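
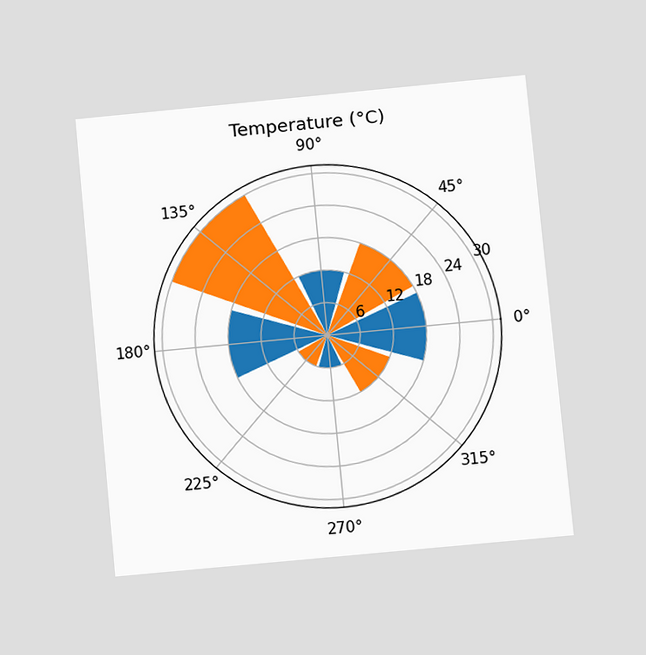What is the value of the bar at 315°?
12°C

The chart is tilted about 5° counter-clockwise and viewed at a slight angle. The bar at 315° reaches 12°C on the radial axis.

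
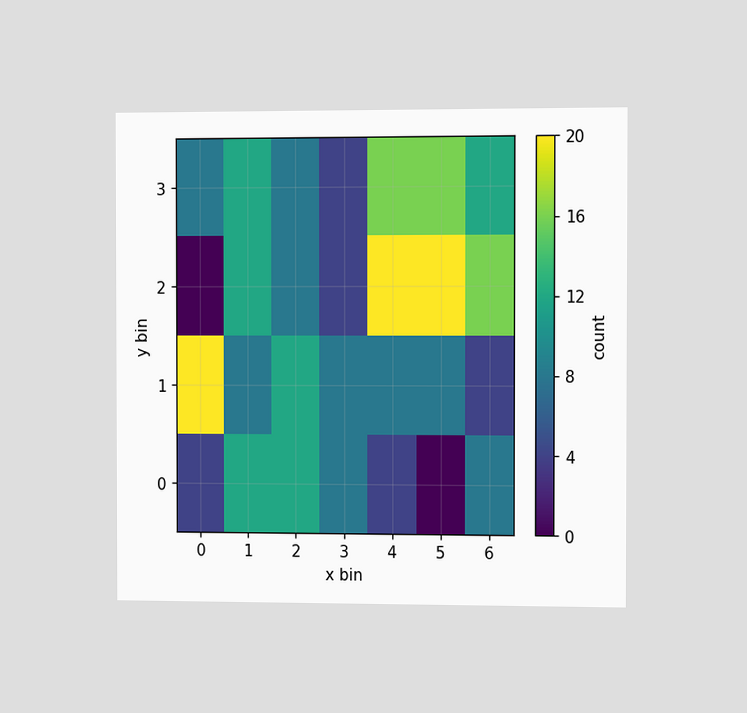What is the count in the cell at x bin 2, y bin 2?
8

The chart is viewed slightly from the right. Matching the cell (2, 2) against the colorbar gives 8.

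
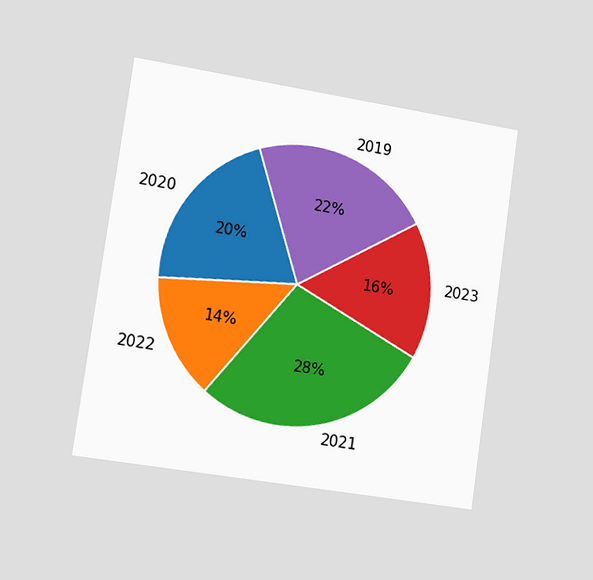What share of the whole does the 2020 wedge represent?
The chart is tilted about 8° clockwise and viewed slightly from the left. The 2020 slice takes up 20% of the pie.

20%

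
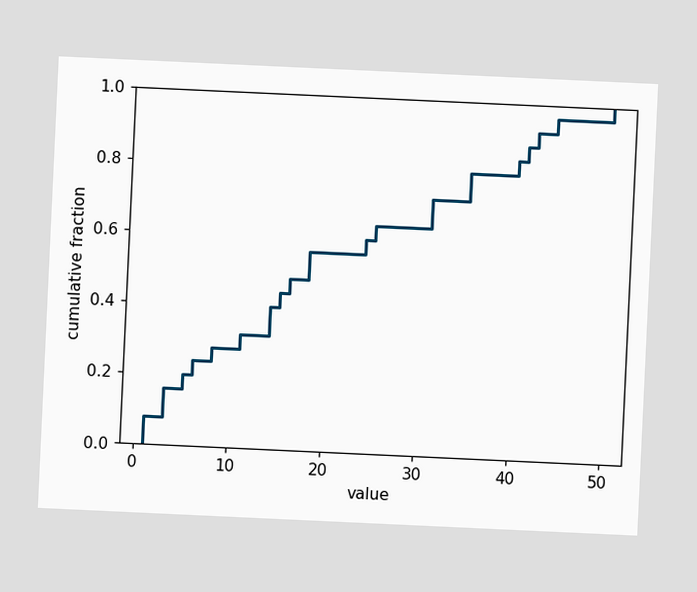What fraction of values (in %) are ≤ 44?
96%

The chart is tilted about 3° clockwise. At x=44 the ECDF step is at 96%.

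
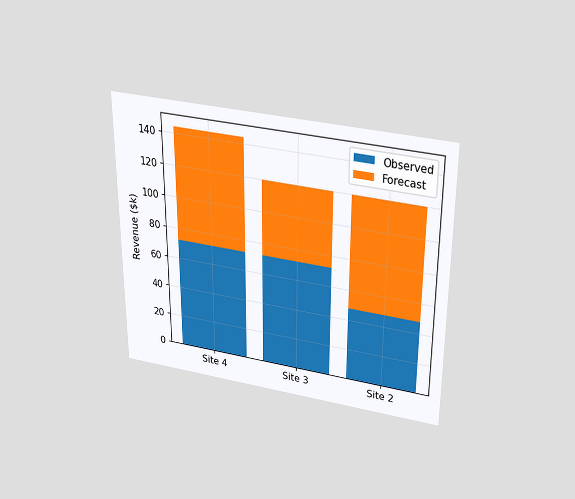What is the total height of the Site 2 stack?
The chart is viewed slightly from above. The Site 2 stack's top reaches $120k on the y-axis.

$120k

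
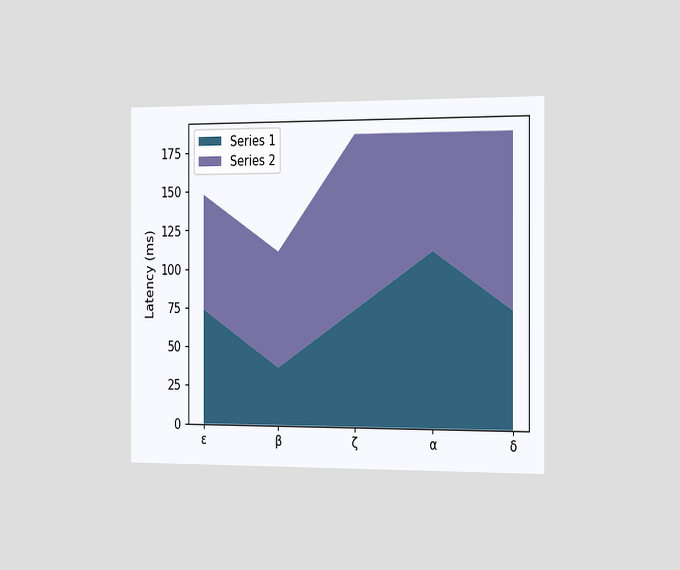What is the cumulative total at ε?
The chart is viewed slightly from the right. The stacked total at ε reaches 148ms.

148ms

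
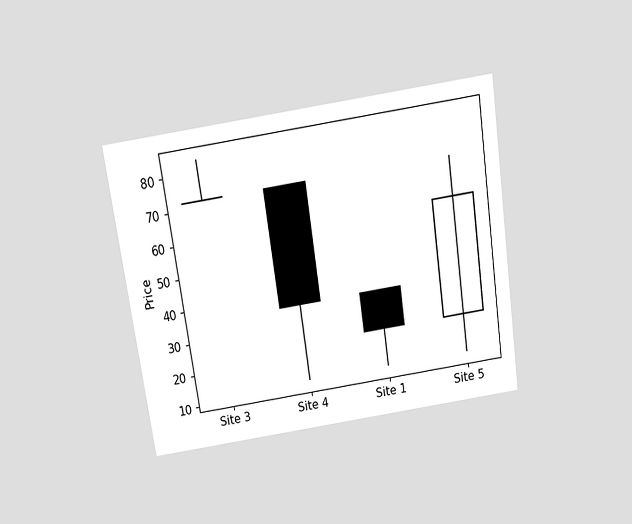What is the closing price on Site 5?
The chart is tilted about 8° counter-clockwise and viewed slightly from above. The Site 5 candle closes at 60.

60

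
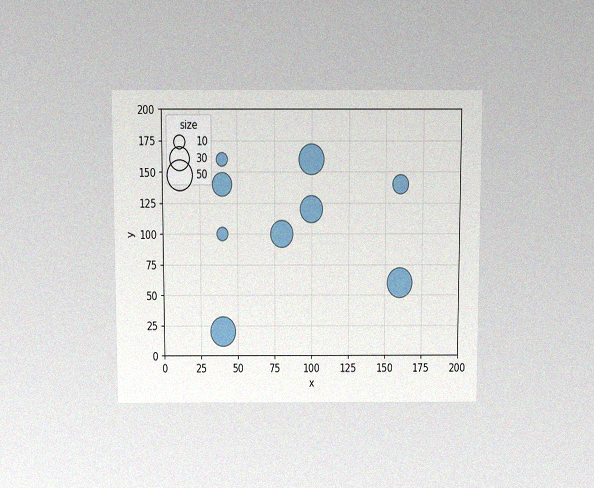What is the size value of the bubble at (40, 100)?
The chart is viewed slightly from above, with some photo noise. Matching the bubble at (40, 100) against the size legend gives 10.

10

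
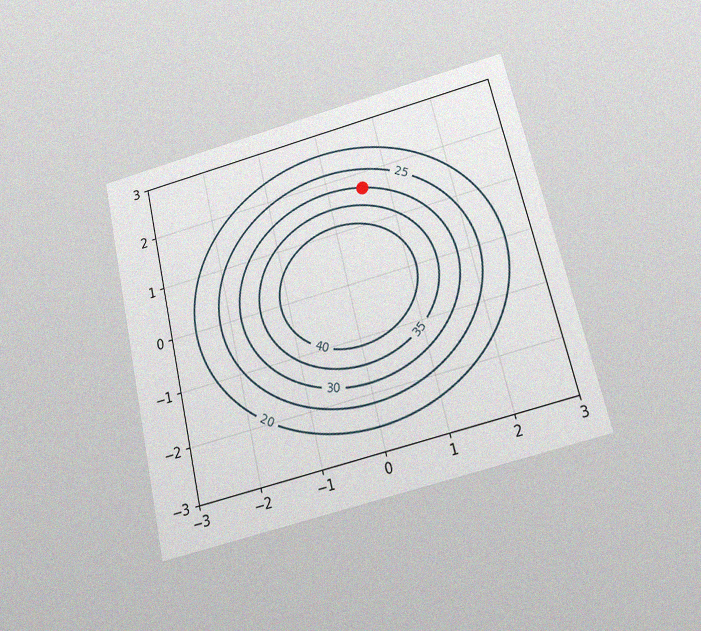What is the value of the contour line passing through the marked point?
The chart is tilted about 13° counter-clockwise and viewed slightly from below, with some photo noise. The marked point sits on the contour labelled 30.

30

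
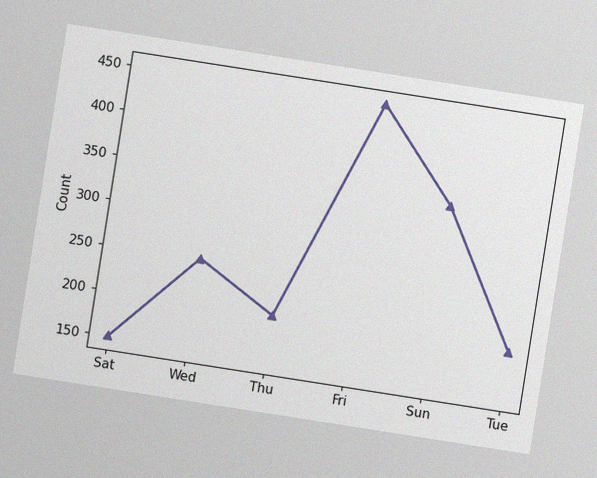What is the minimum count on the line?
150

The chart is tilted about 9° clockwise, with some photo noise. The lowest point is at Sat, and reading across to the y-axis gives 150.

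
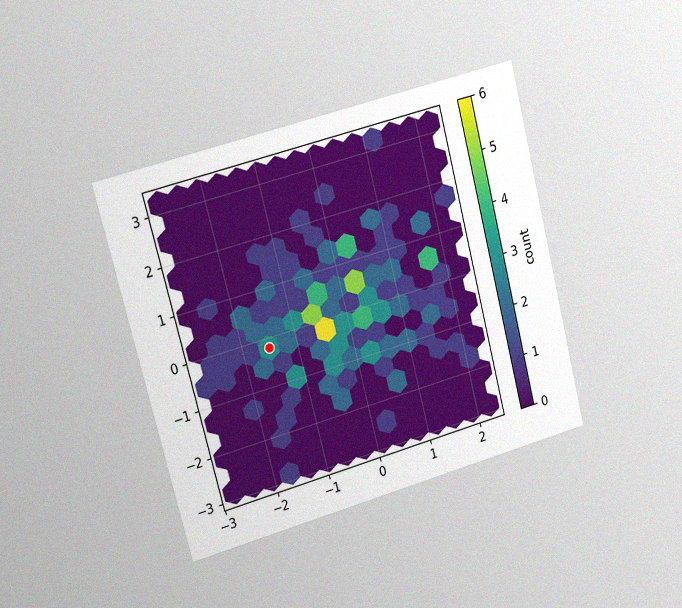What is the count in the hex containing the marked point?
The chart is tilted about 15° counter-clockwise and viewed slightly from the left, with some photo noise. The marked hex reads 3 on the colorbar.

3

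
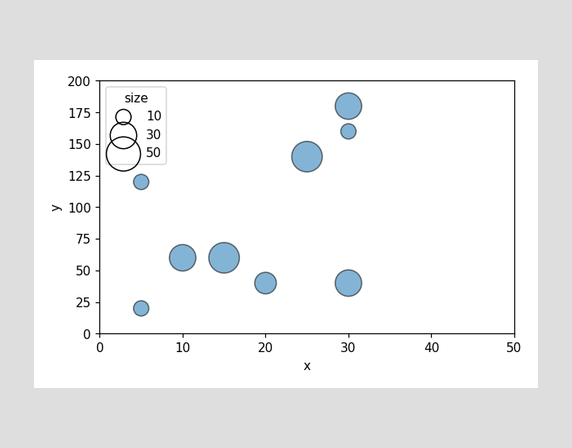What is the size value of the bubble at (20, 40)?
20

Matching the bubble at (20, 40) against the size legend gives 20.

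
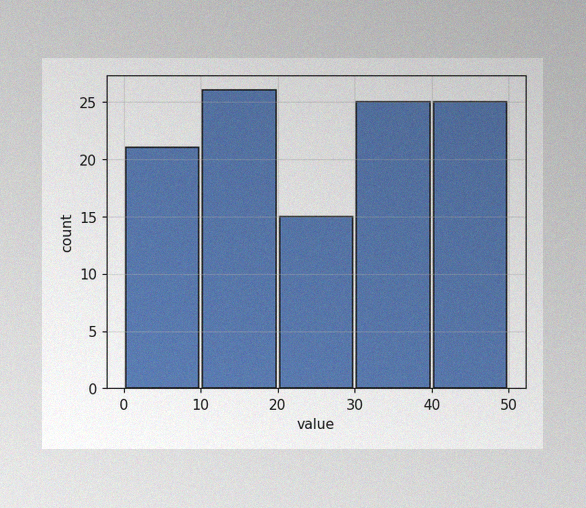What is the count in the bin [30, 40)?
25

The image has some photo noise and uneven lighting. The [30, 40) bin has height 25.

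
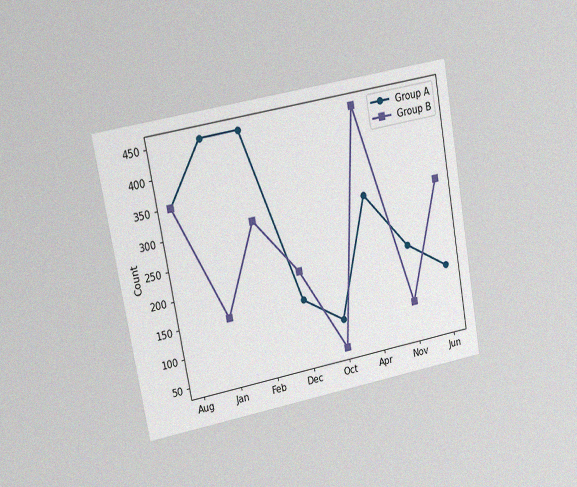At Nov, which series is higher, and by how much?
The chart is tilted about 10° counter-clockwise and viewed at a slight angle, with some photo noise. At Nov, Group A sits above the other line by 100.

Group A, by 100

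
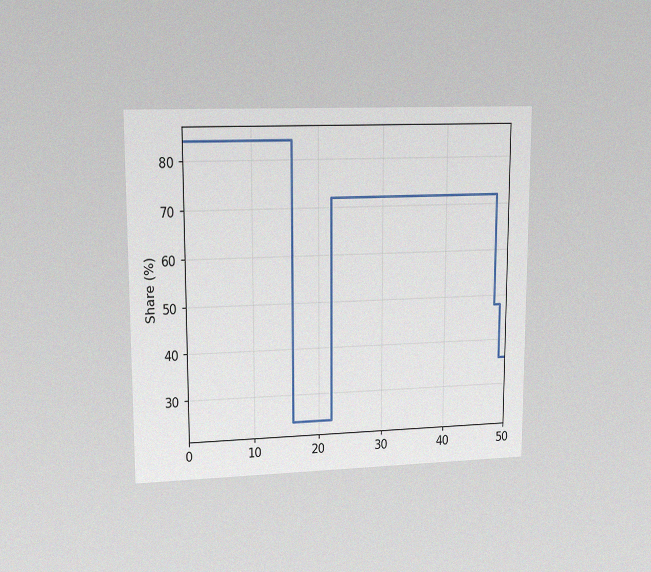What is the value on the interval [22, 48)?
72%

The chart is viewed at a slight angle, with some photo noise. On [22, 48) the step sits at 72%.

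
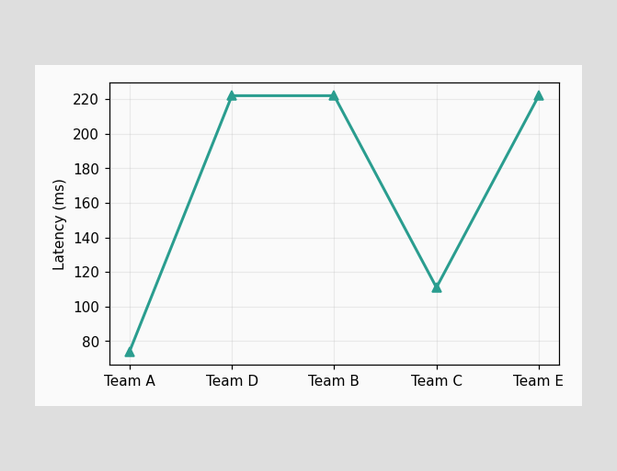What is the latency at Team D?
At Team D, the line is at 222ms.

222ms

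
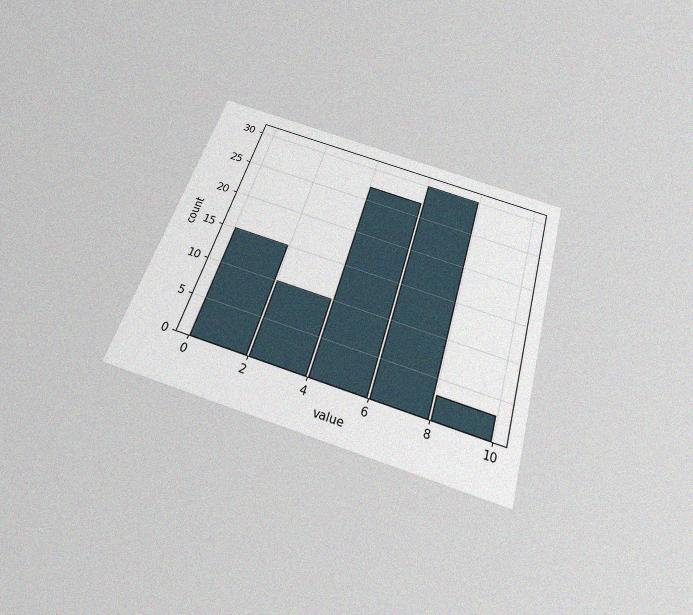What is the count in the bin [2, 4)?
10

The chart is tilted about 17° clockwise and viewed slightly from below, with some photo noise. The [2, 4) bin has height 10.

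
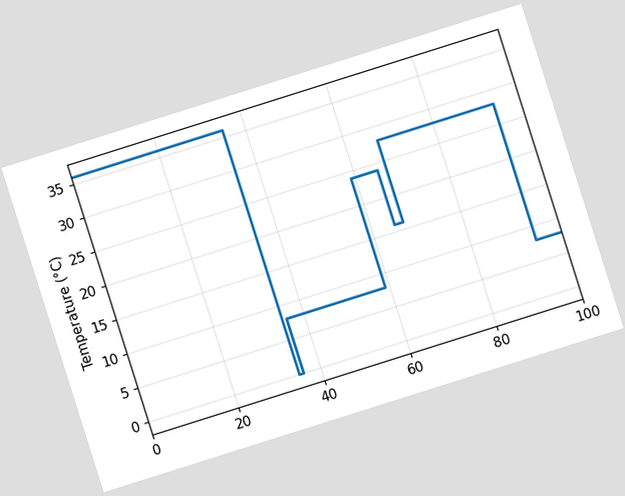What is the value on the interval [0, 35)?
The chart is tilted about 18° counter-clockwise. On [0, 35) the step sits at 36°C.

36°C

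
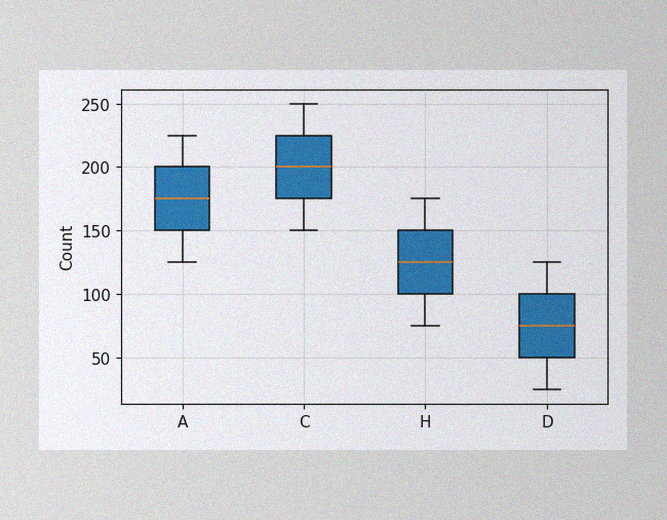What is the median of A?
The image has some photo noise and uneven lighting. The median line in the A box sits at 175.

175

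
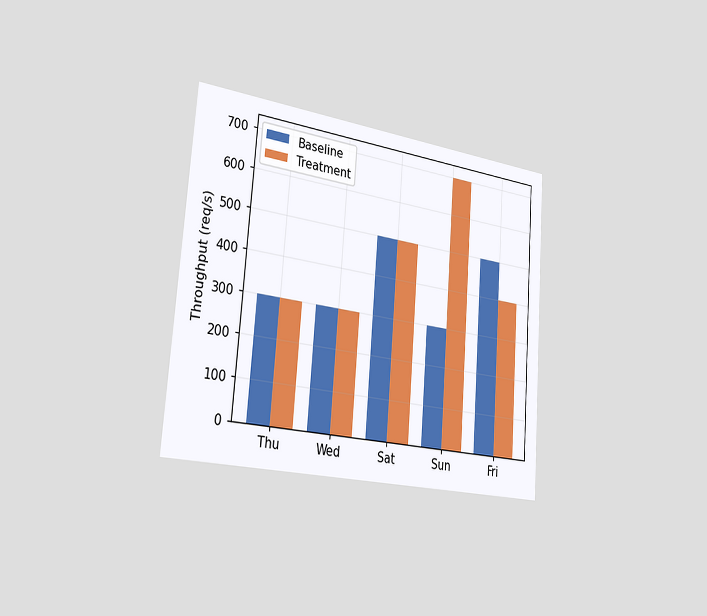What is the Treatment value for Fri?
400req/s

The chart is tilted about 4° clockwise and viewed slightly from the left. The Treatment bar at Fri reaches 400req/s on the y-axis.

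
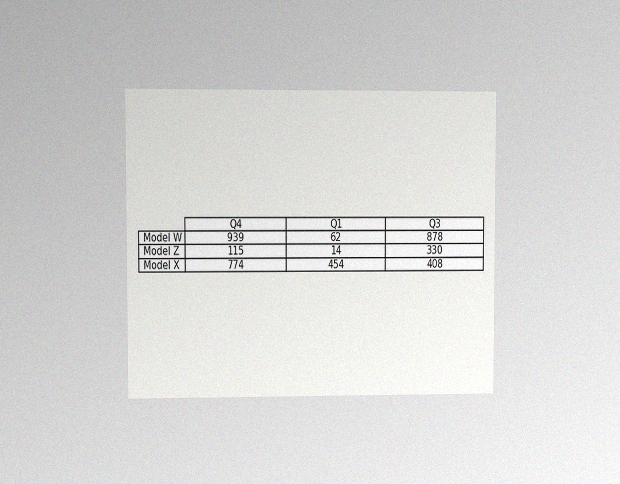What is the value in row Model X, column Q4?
774

The chart is viewed at a slight angle, with some photo noise. The (Model X, Q4) cell reads 774.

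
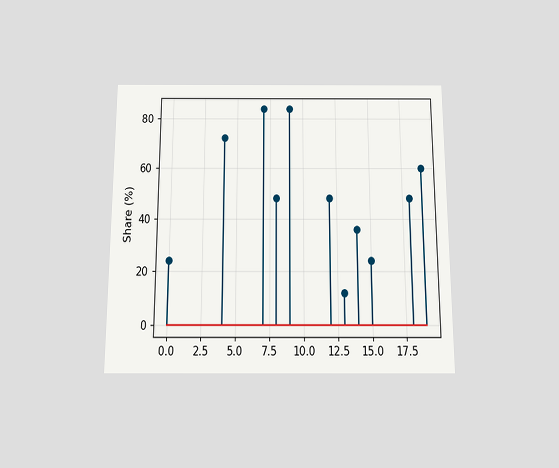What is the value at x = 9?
84%

The chart is viewed slightly from below. The stem at x=9 reaches 84%.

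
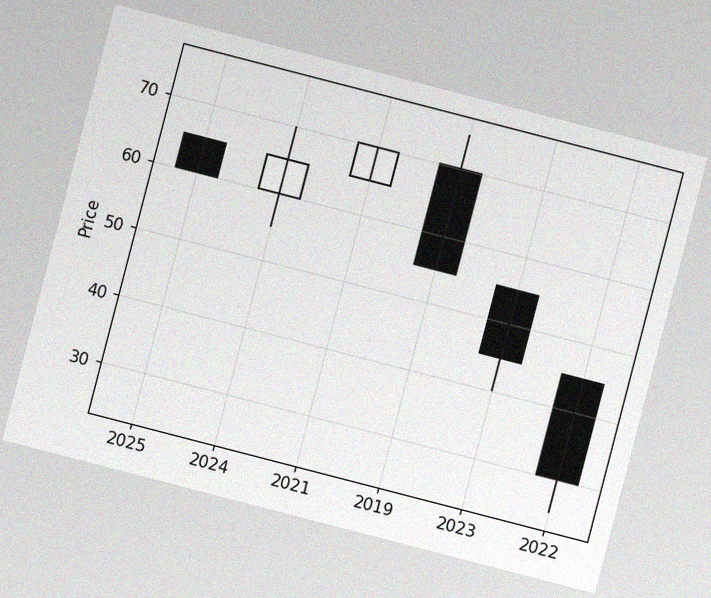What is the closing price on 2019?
The chart is tilted about 15° clockwise, with some photo noise. The 2019 candle closes at 55.

55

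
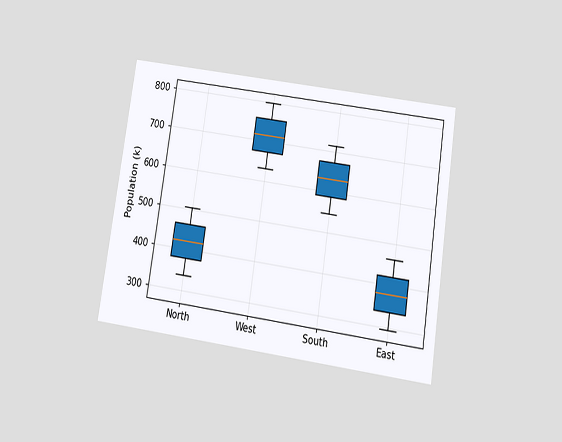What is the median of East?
The chart is tilted about 9° clockwise and viewed slightly from below. The median line in the East box sits at 378k.

378k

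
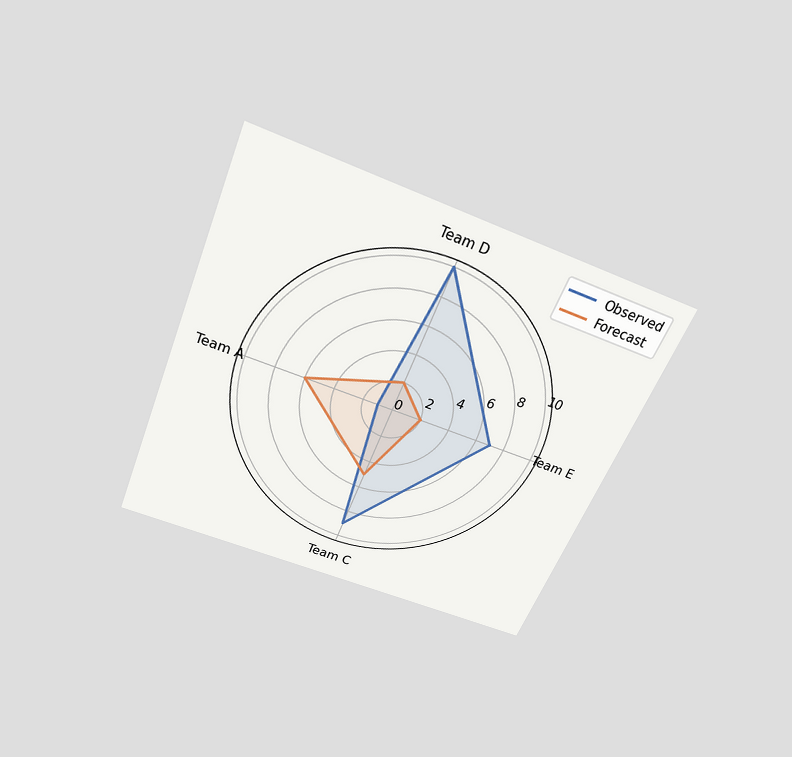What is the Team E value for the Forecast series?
2

The chart is tilted about 22° clockwise and viewed slightly from above. On the Team E axis, Forecast reaches 2.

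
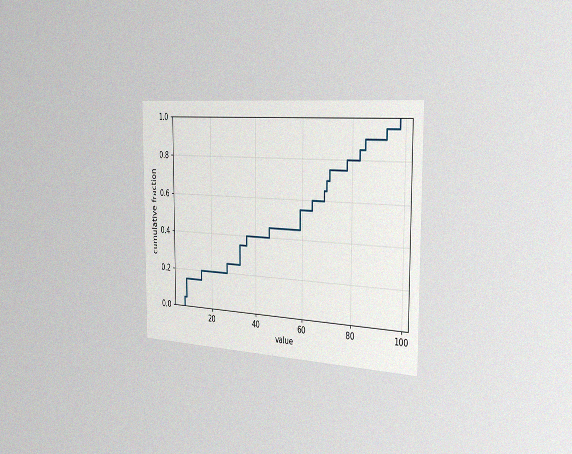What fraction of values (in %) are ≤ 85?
The chart is viewed slightly from the right, with some photo noise. At x=85 the ECDF step is at 90%.

90%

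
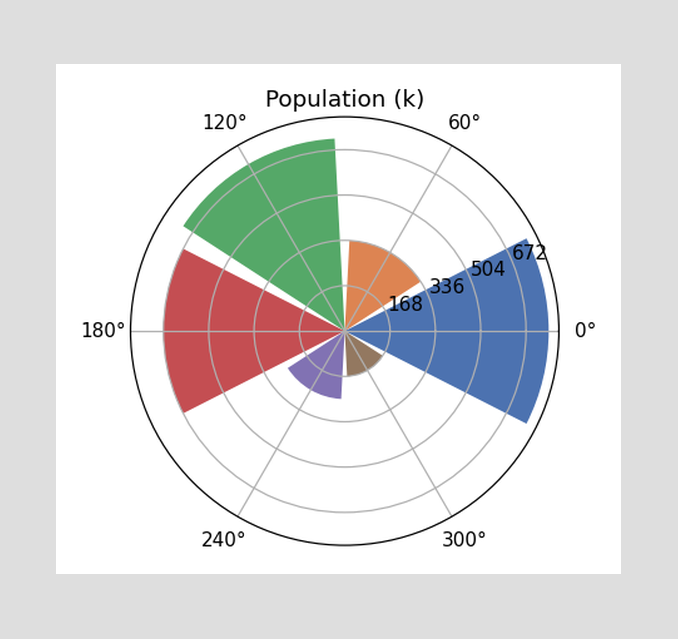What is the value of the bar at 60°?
336k

The bar at 60° reaches 336k on the radial axis.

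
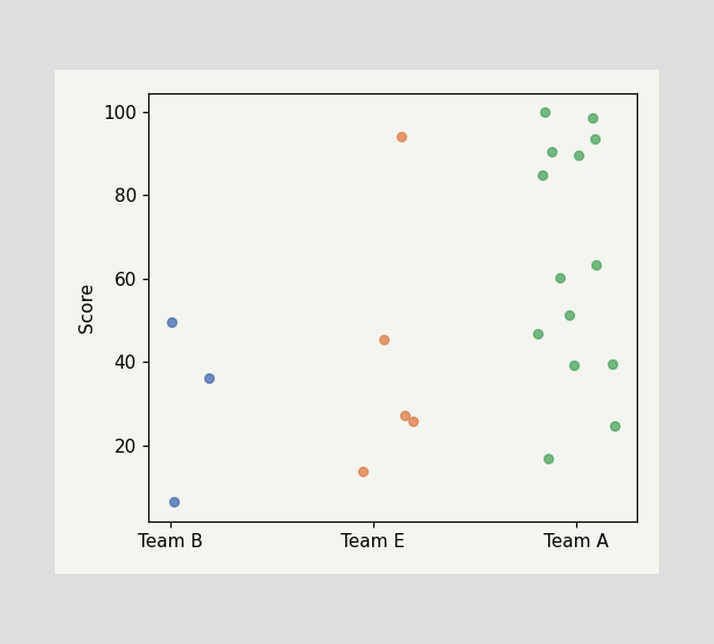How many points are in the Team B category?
Counting the markers in the Team B column gives 3.

3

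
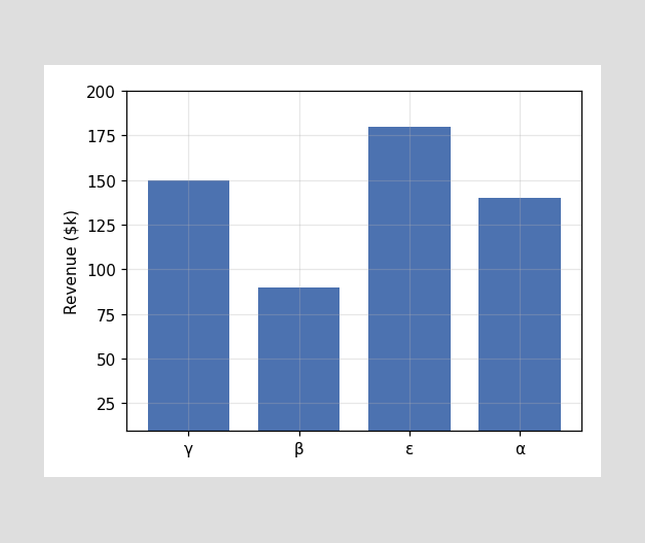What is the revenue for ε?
$180k

Reading along the chart's y-axis, the ε bar reaches $180k.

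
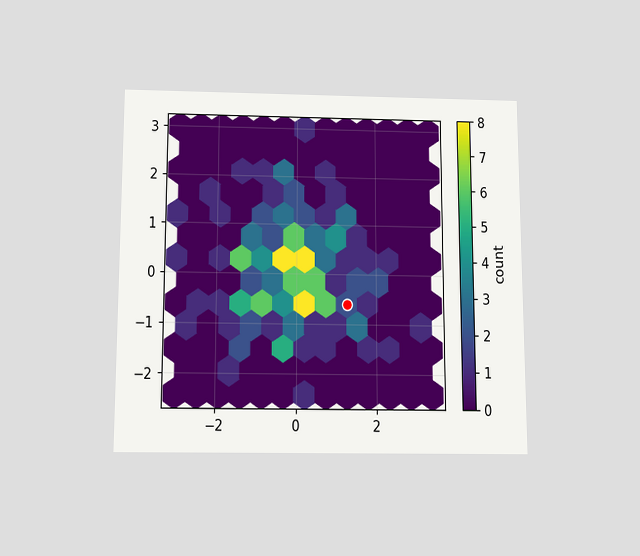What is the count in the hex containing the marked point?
2

The chart is viewed slightly from below. The marked hex reads 2 on the colorbar.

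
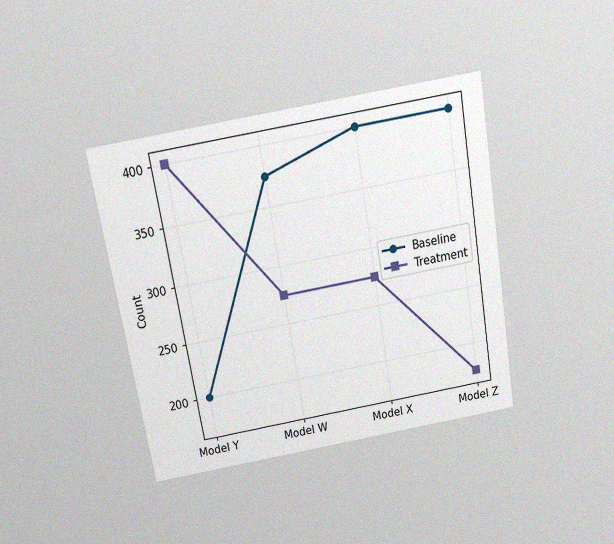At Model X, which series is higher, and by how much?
The chart is tilted about 10° counter-clockwise and viewed slightly from above, with some photo noise. At Model X, Baseline sits above the other line by 125.

Baseline, by 125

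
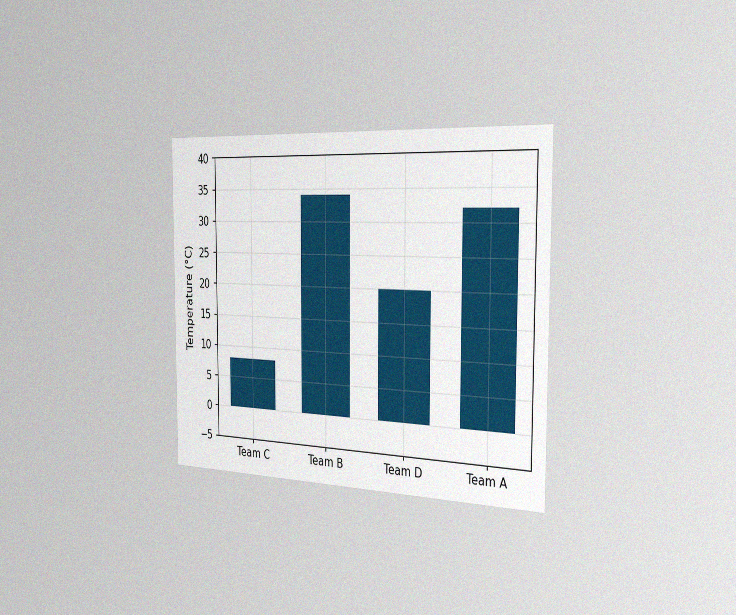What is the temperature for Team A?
32°C

The chart is viewed slightly from the right, with some photo noise. Reading along the chart's y-axis, the Team A bar reaches 32°C.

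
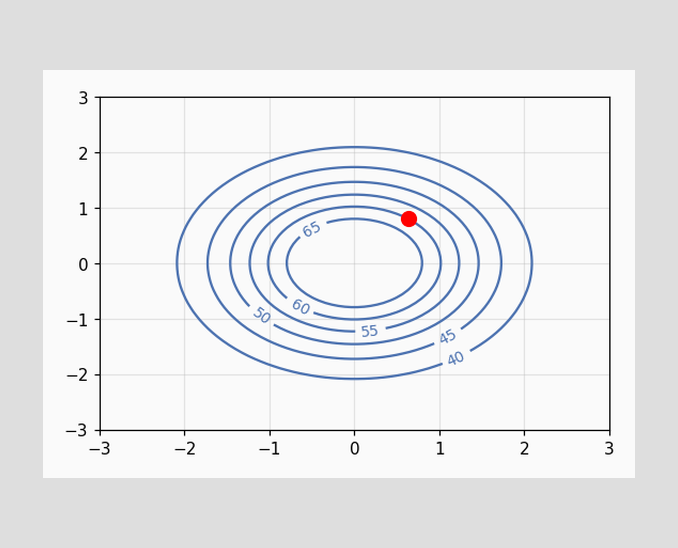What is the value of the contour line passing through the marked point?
The marked point sits on the contour labelled 60.

60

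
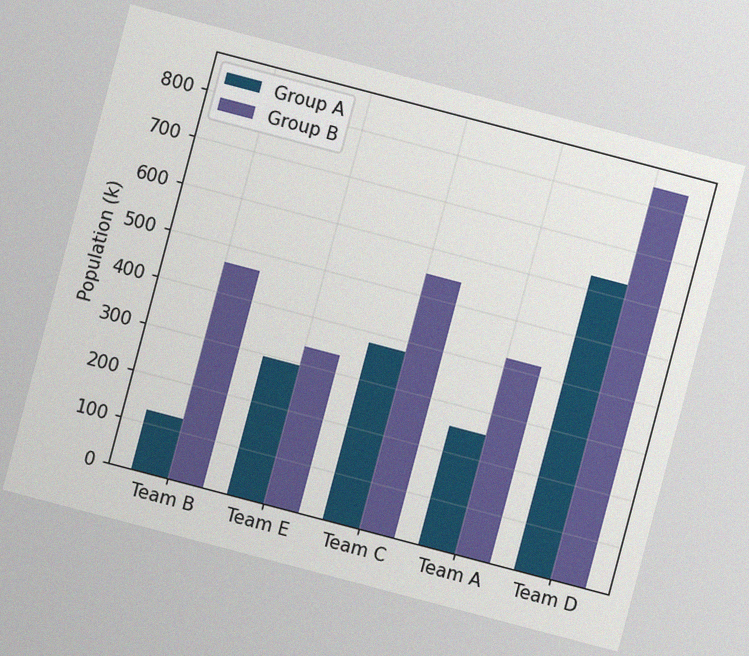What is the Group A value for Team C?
The chart is tilted about 15° clockwise, with some photo noise. The Group A bar at Team C reaches 378k on the y-axis.

378k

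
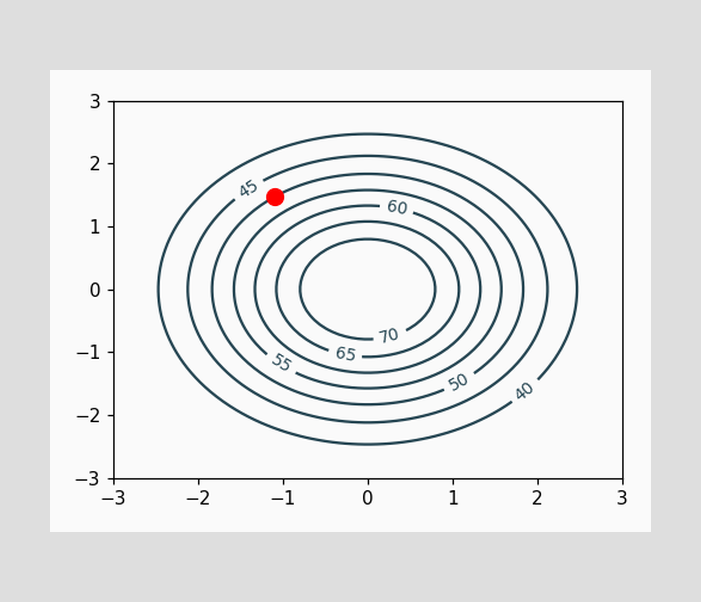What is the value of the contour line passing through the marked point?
The marked point sits on the contour labelled 50.

50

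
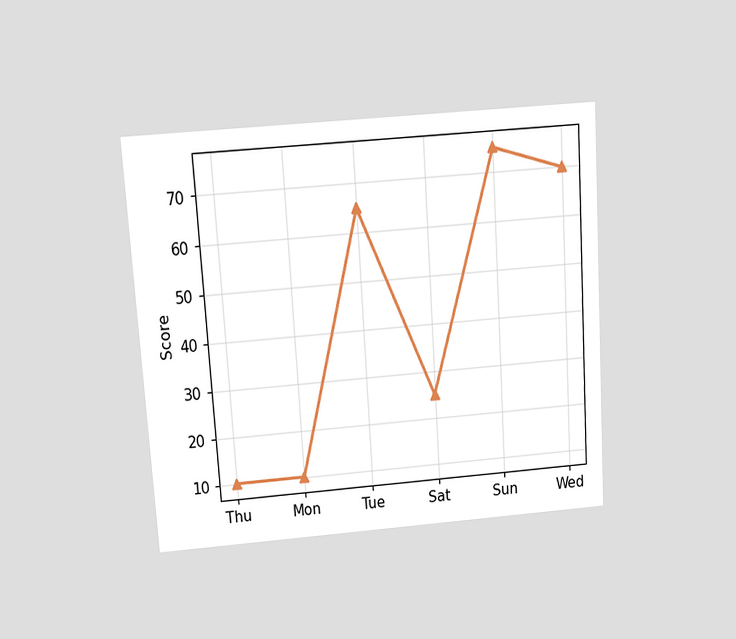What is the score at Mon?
The chart is tilted about 4° counter-clockwise and viewed slightly from above. At Mon, the line is at 10.

10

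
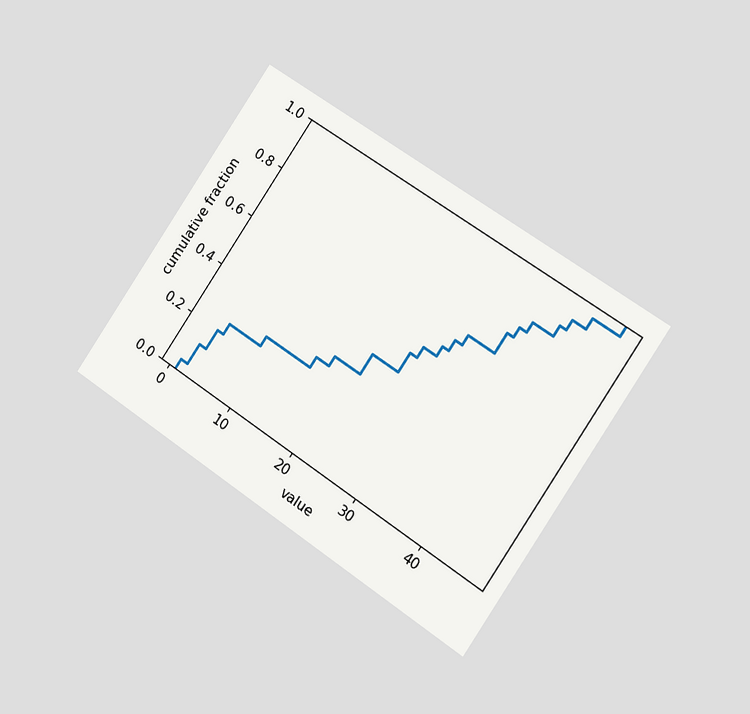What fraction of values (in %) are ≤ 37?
84%

The chart is tilted about 34° clockwise and viewed at a slight angle. At x=37 the ECDF step is at 84%.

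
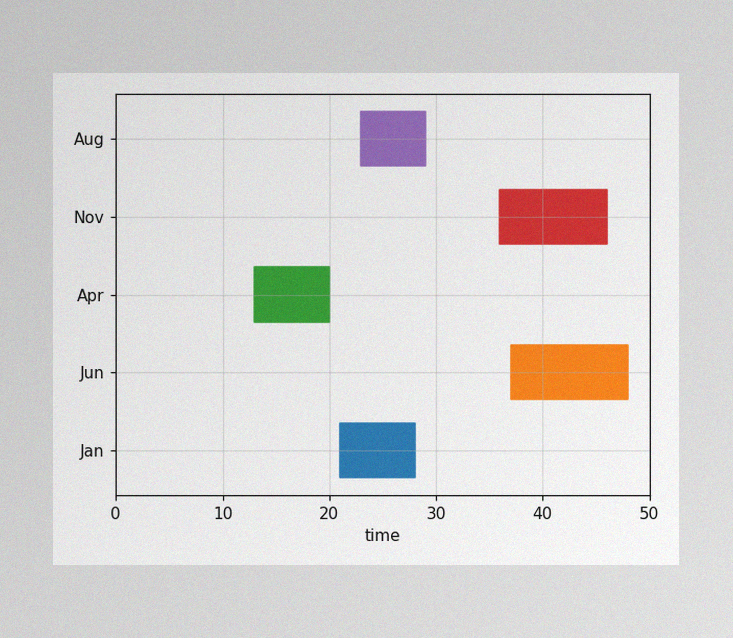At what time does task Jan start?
The image has some photo noise and uneven lighting. The Jan bar begins at t=21.

21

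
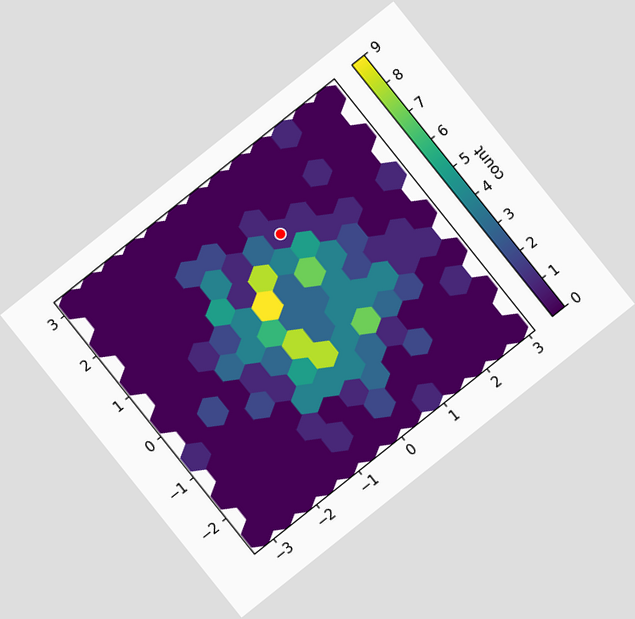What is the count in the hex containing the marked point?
The chart is tilted about 39° counter-clockwise. The marked hex reads 1 on the colorbar.

1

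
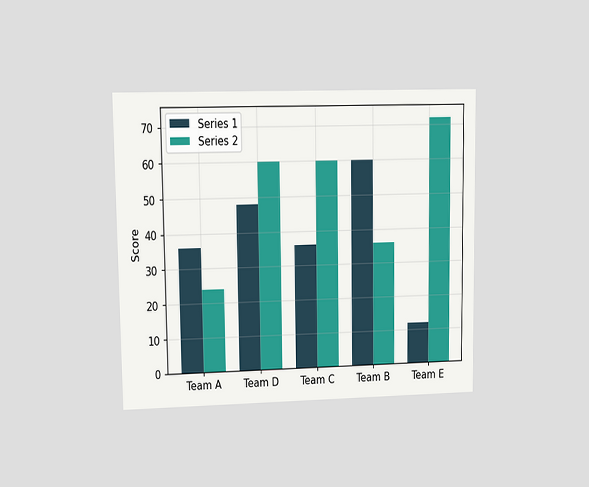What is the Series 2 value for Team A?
24

The chart is viewed at a slight angle. The Series 2 bar at Team A reaches 24 on the y-axis.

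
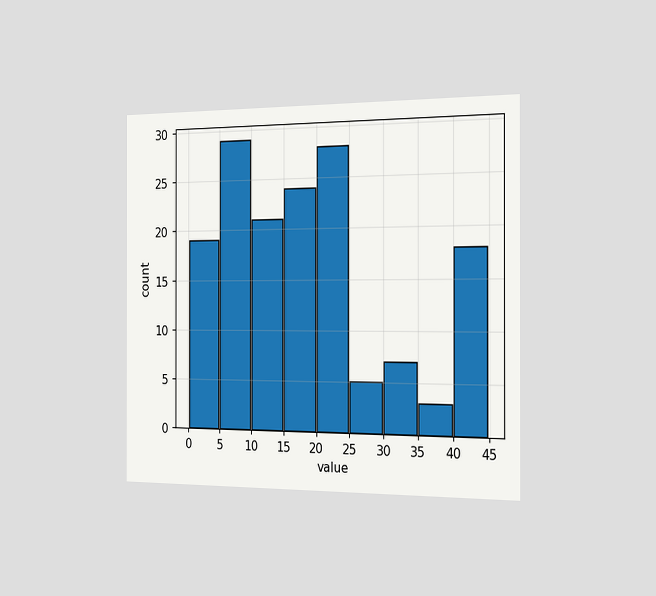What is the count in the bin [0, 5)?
The chart is viewed slightly from the right. The [0, 5) bin has height 19.

19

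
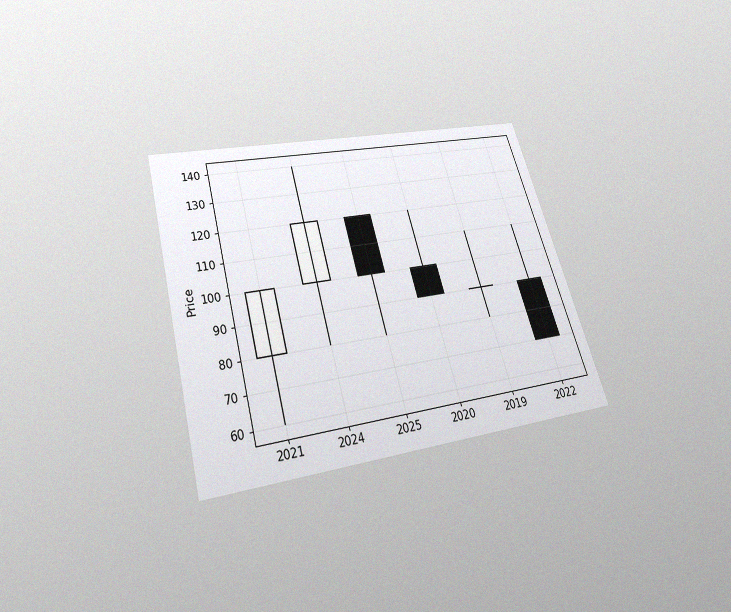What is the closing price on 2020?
The chart is tilted about 16° counter-clockwise and viewed slightly from below, with some photo noise. The 2020 candle closes at 90.

90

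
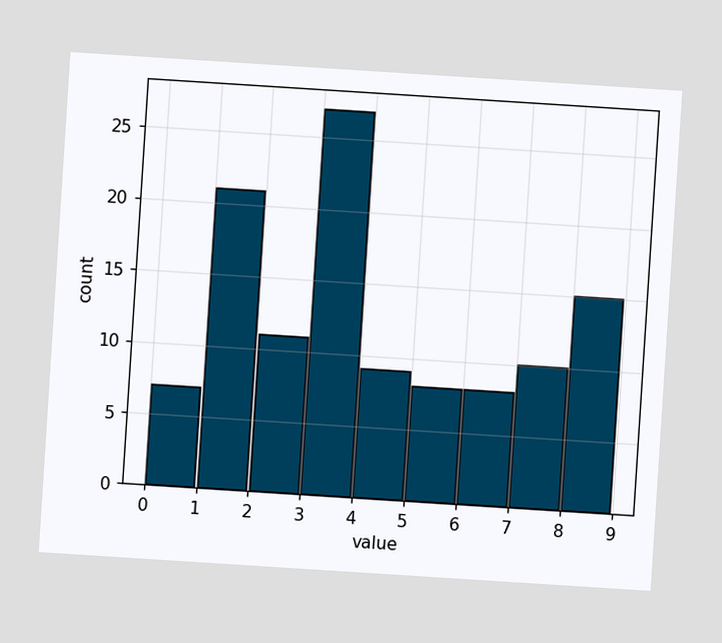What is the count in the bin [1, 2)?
21

The chart is tilted about 4° clockwise. The [1, 2) bin has height 21.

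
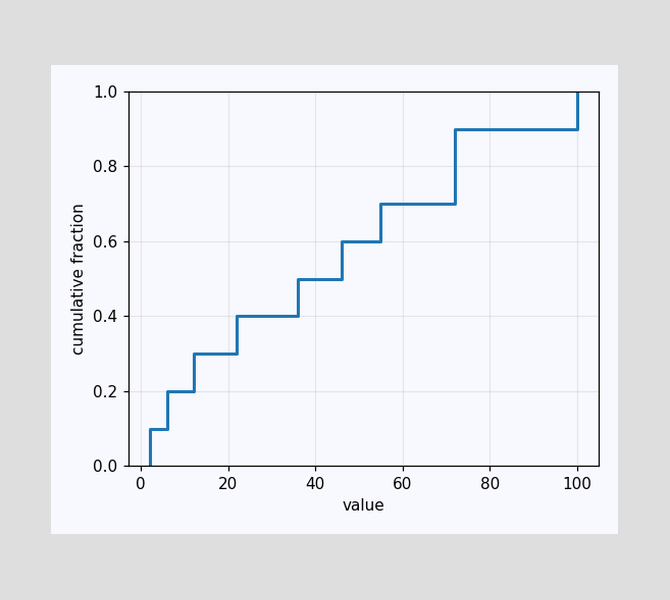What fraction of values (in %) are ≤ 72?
90%

At x=72 the ECDF step is at 90%.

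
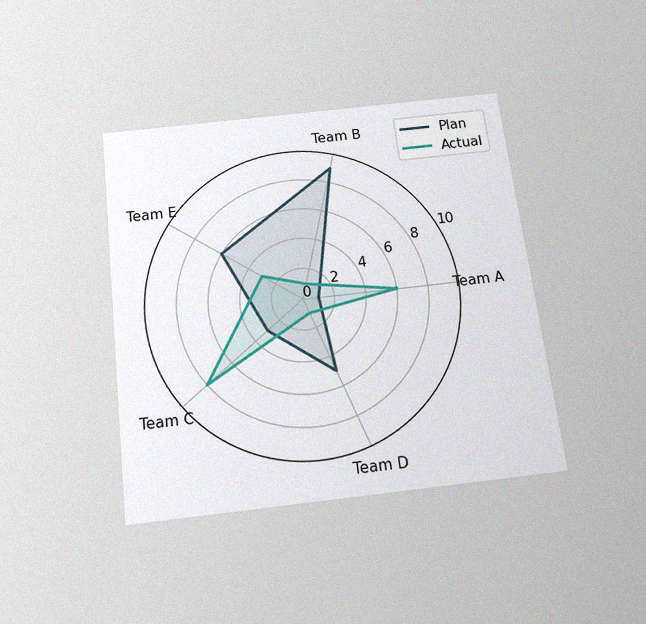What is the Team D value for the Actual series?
The chart is tilted about 7° counter-clockwise and viewed slightly from below, with some photo noise. On the Team D axis, Actual reaches 1.

1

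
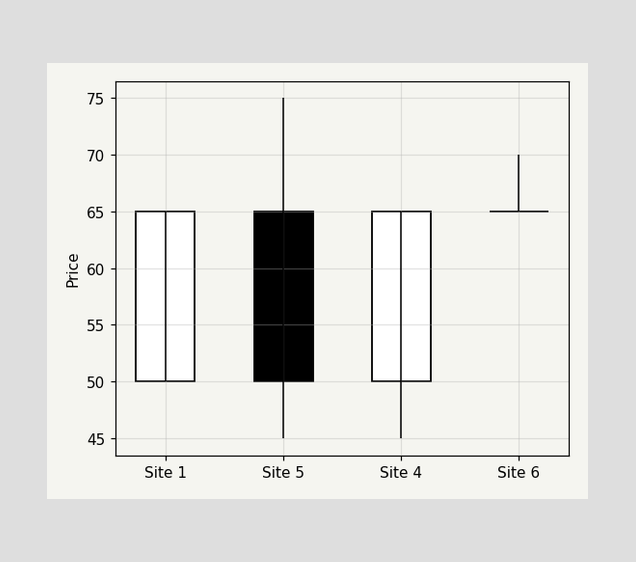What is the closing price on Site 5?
50

The Site 5 candle closes at 50.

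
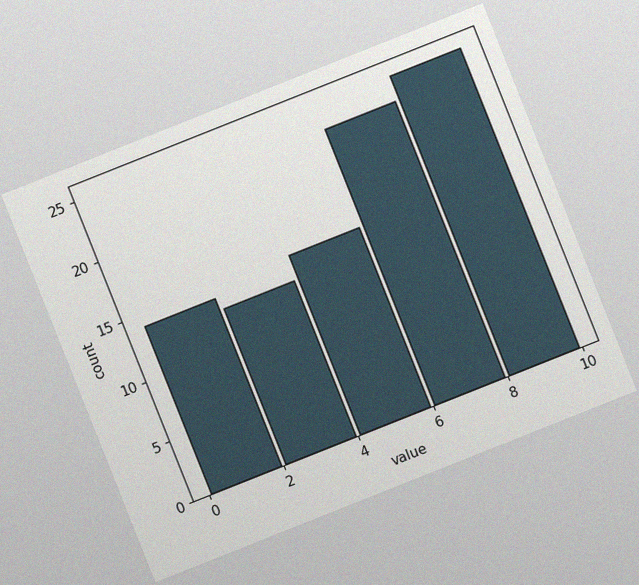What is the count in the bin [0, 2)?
The chart is tilted about 22° counter-clockwise, with some photo noise. The [0, 2) bin has height 14.

14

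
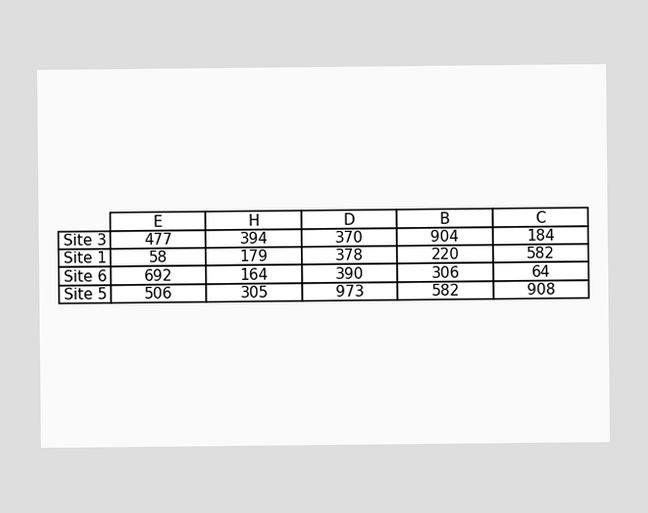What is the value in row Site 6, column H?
The (Site 6, H) cell reads 164.

164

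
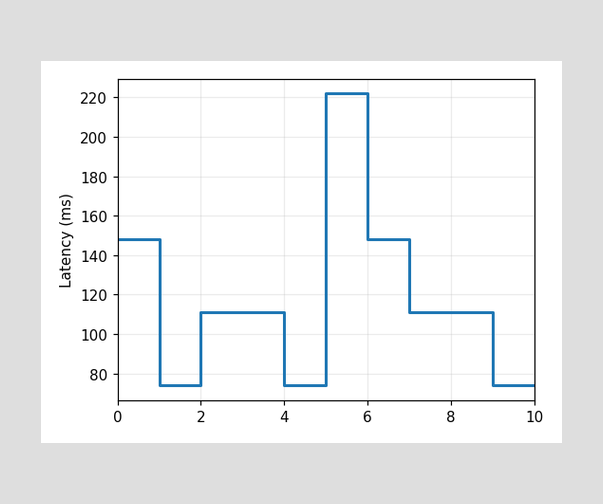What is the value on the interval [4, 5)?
On [4, 5) the step sits at 74ms.

74ms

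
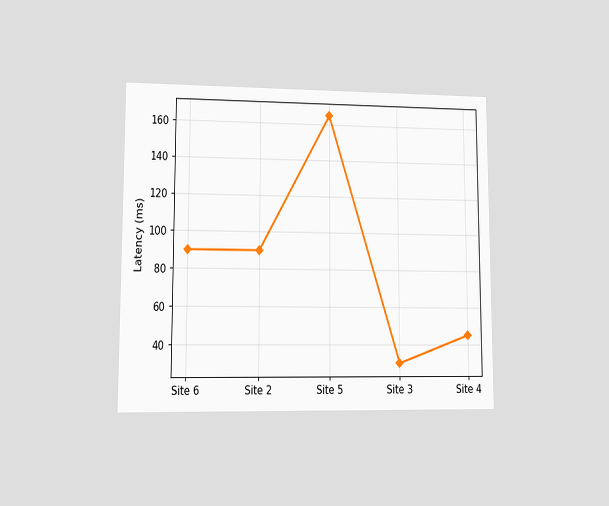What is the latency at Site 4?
The chart is viewed at a slight angle. At Site 4, the line is at 45ms.

45ms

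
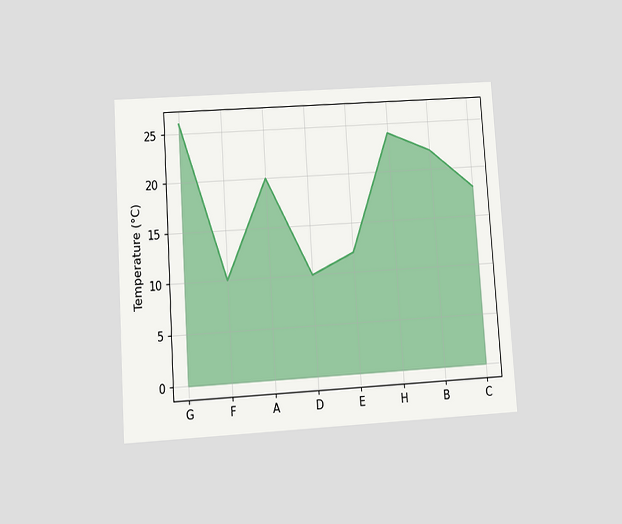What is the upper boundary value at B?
22°C

The chart is tilted about 4° counter-clockwise and viewed slightly from below. At B the upper boundary is at 22°C.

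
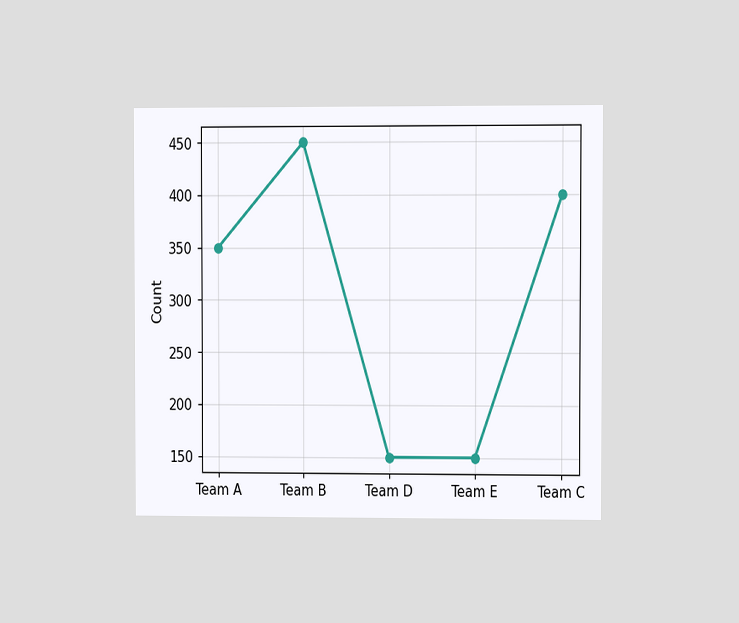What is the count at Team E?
The chart is viewed at a slight angle. At Team E, the line is at 150.

150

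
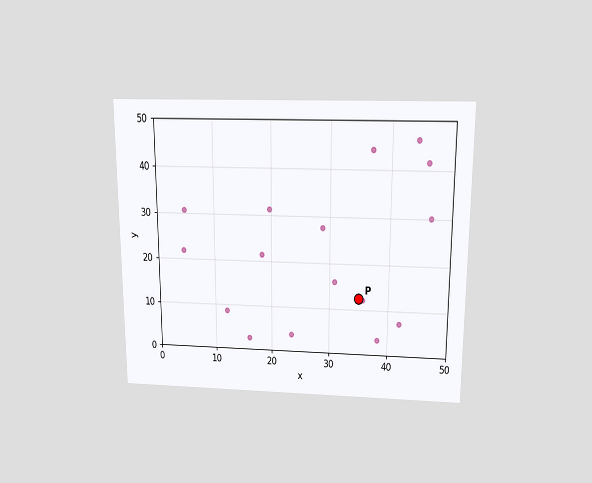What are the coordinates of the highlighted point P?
The chart is viewed slightly from above. Following the gridlines from P to each axis, P sits at (35, 12.5).

(35, 12.5)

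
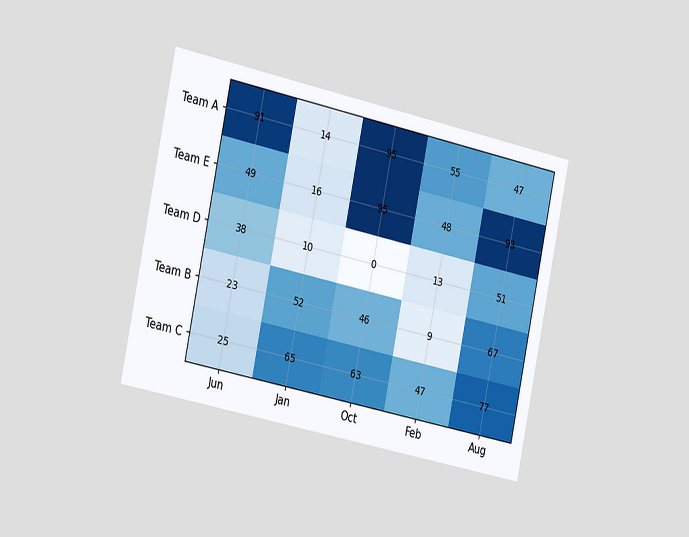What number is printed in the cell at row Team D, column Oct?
The chart is tilted about 12° clockwise and viewed slightly from the left. The (Team D, Oct) cell reads 0.

0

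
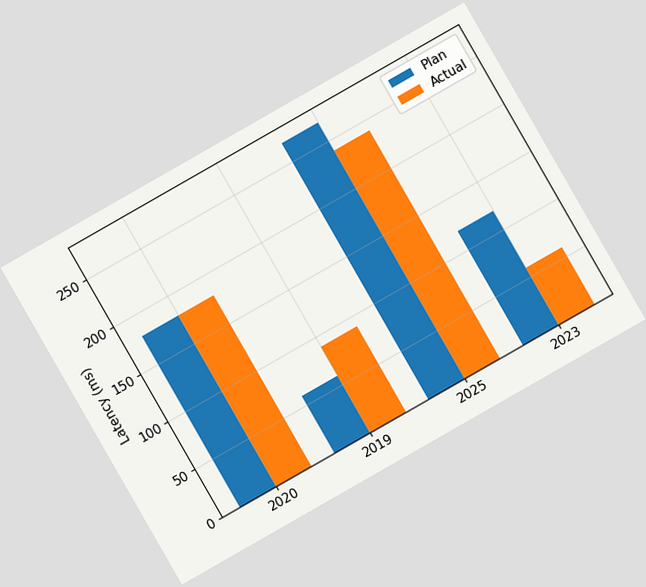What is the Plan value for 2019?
60ms

The chart is tilted about 30° counter-clockwise. The Plan bar at 2019 reaches 60ms on the y-axis.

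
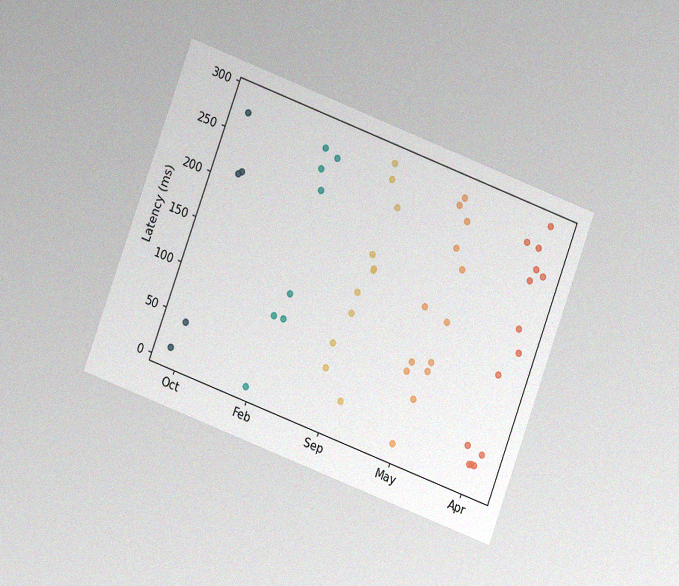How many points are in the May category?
The chart is tilted about 20° clockwise and viewed at a slight angle, with some photo noise. Counting the markers in the May column gives 13.

13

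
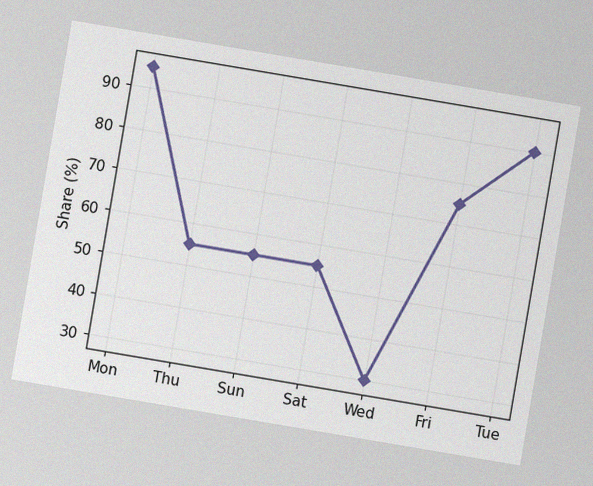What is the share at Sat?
55%

The chart is tilted about 10° clockwise, with some photo noise. At Sat, the line is at 55%.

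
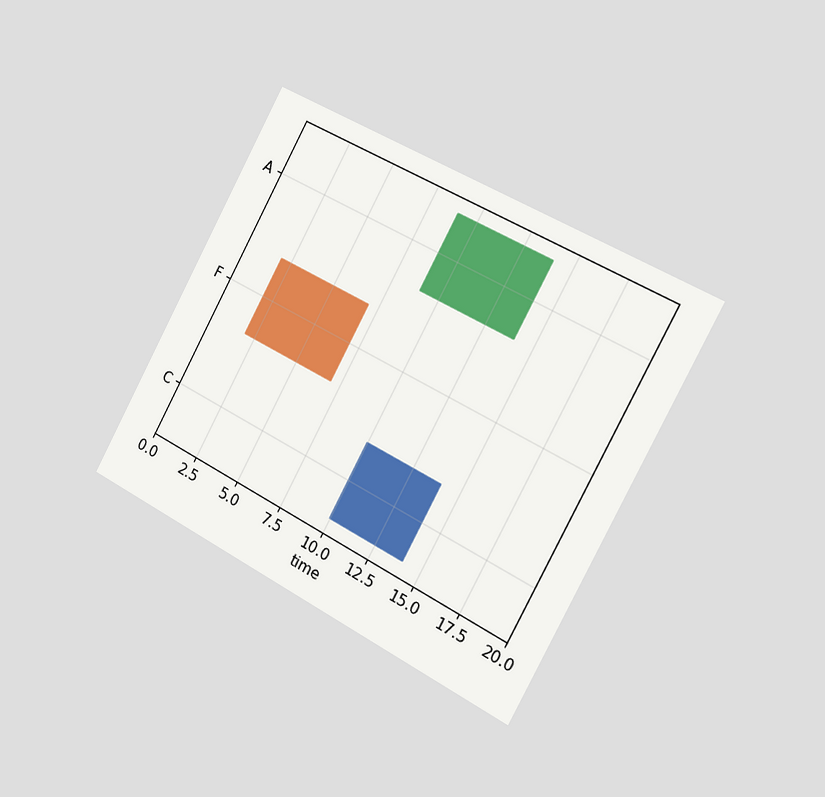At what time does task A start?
The chart is tilted about 28° clockwise and viewed slightly from the right. The A bar begins at t=9.

9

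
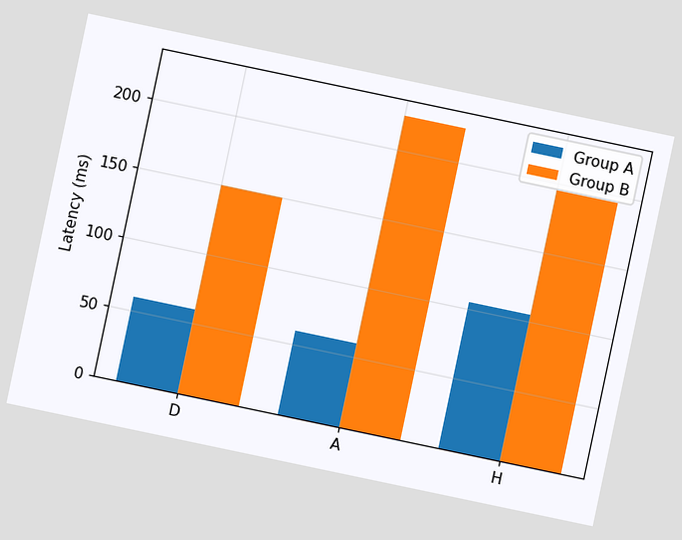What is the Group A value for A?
The chart is tilted about 12° clockwise. The Group A bar at A reaches 60ms on the y-axis.

60ms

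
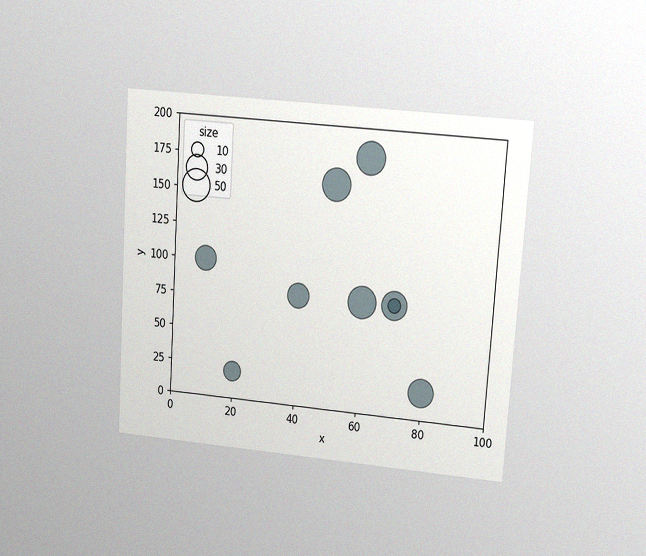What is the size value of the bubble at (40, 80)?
30

The chart is tilted about 4° clockwise and viewed at a slight angle, with some photo noise. Matching the bubble at (40, 80) against the size legend gives 30.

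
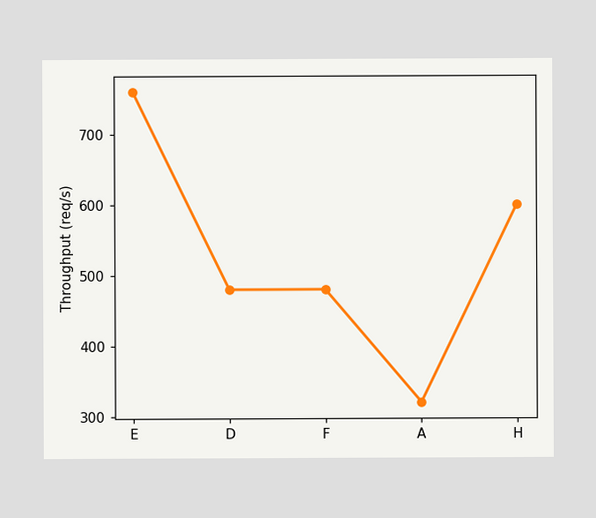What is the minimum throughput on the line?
The lowest point is at A, and reading across to the y-axis gives 320req/s.

320req/s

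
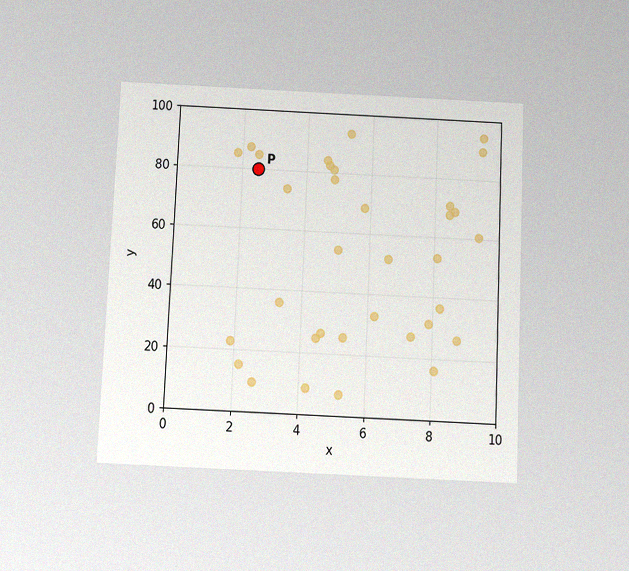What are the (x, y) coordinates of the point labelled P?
The chart is tilted about 3° clockwise and viewed slightly from below, with some photo noise. Following the gridlines from P to each axis, P sits at (2.5, 80).

(2.5, 80)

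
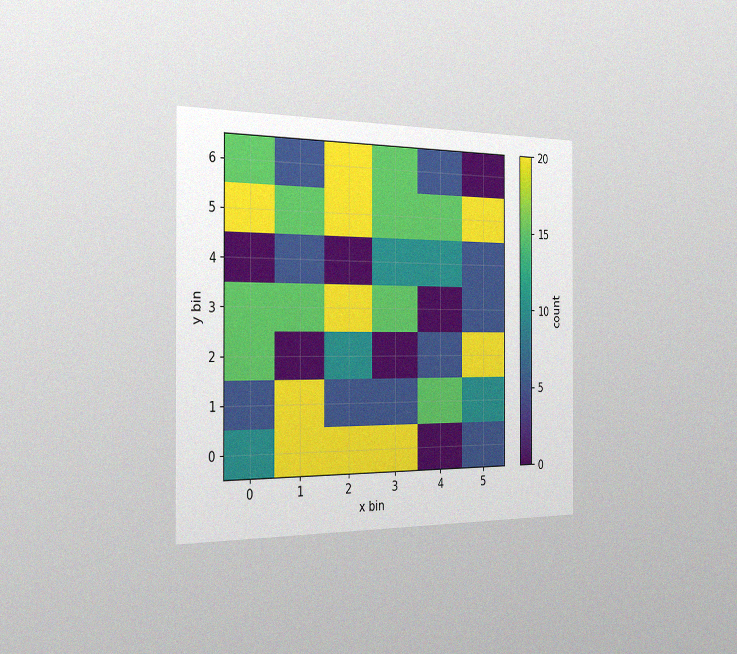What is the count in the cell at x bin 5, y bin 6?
The chart is viewed slightly from the left, with some photo noise. Matching the cell (5, 6) against the colorbar gives 0.

0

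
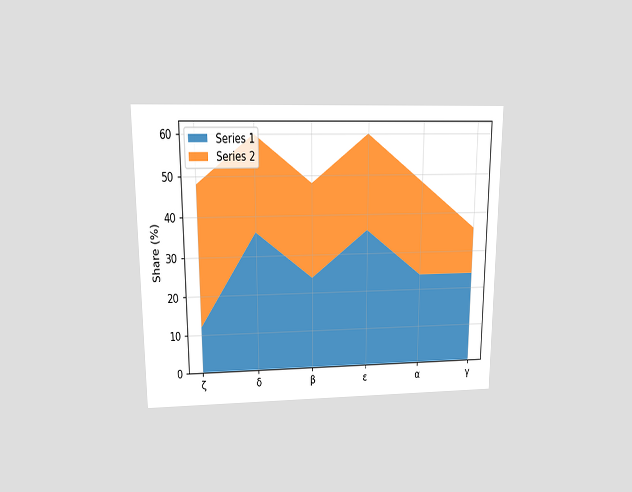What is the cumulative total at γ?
The chart is viewed at a slight angle. The stacked total at γ reaches 36%.

36%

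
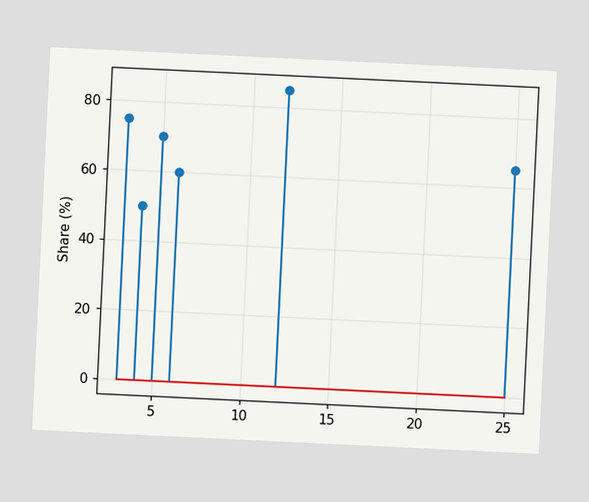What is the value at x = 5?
The chart is tilted about 3° clockwise. The stem at x=5 reaches 70%.

70%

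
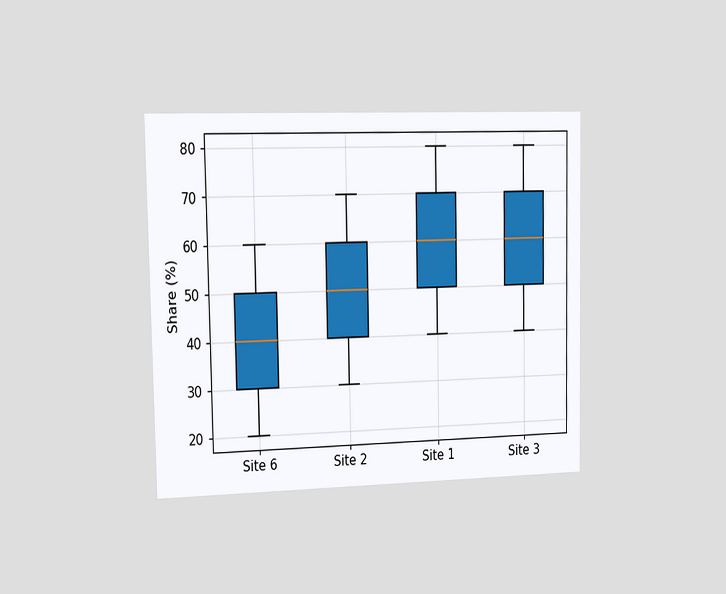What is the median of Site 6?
The chart is viewed slightly from the left. The median line in the Site 6 box sits at 40%.

40%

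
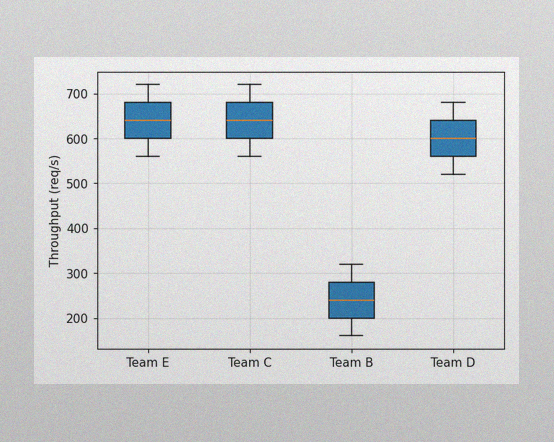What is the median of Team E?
640req/s

The image has some photo noise and uneven lighting. The median line in the Team E box sits at 640req/s.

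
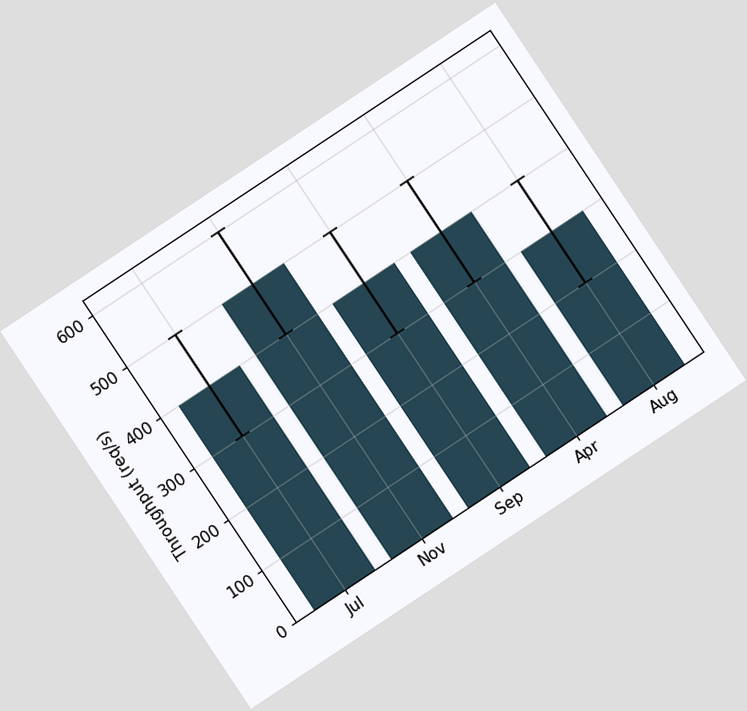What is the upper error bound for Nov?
The chart is tilted about 34° counter-clockwise. The Nov bar's upper whisker reaches 600req/s.

600req/s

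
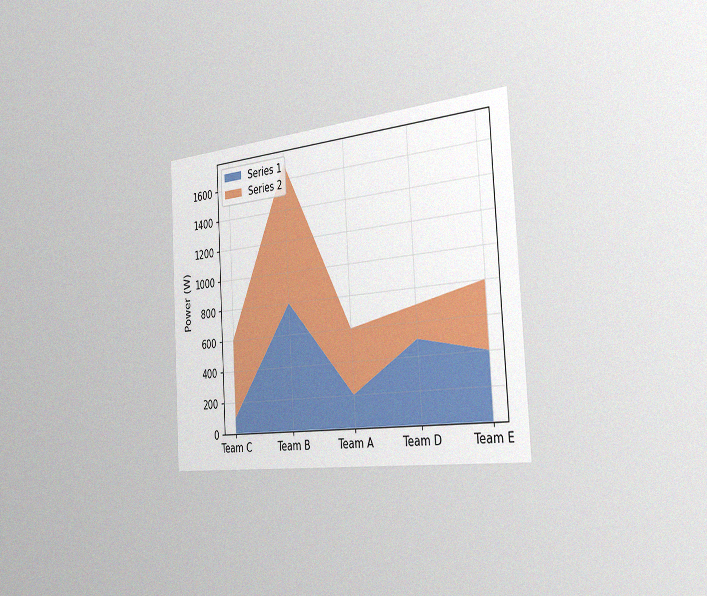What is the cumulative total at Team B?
The chart is tilted about 3° counter-clockwise and viewed slightly from the right, with some photo noise. The stacked total at Team B reaches 1700W.

1700W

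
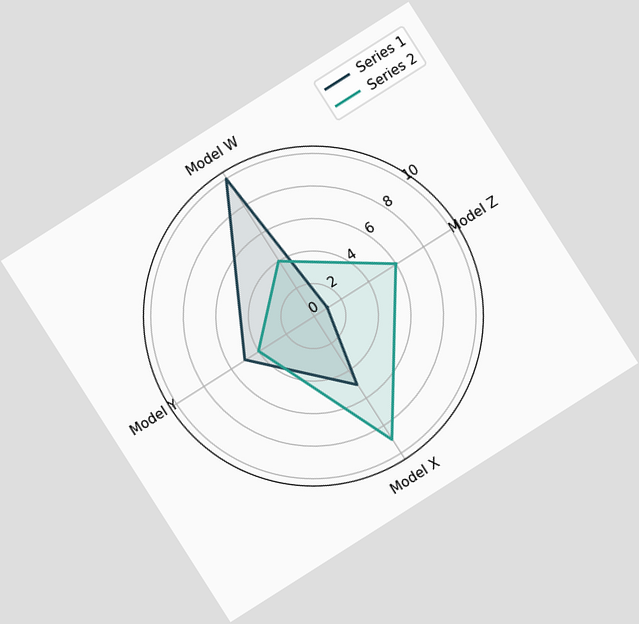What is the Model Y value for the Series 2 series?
The chart is tilted about 32° counter-clockwise. On the Model Y axis, Series 2 reaches 4.

4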